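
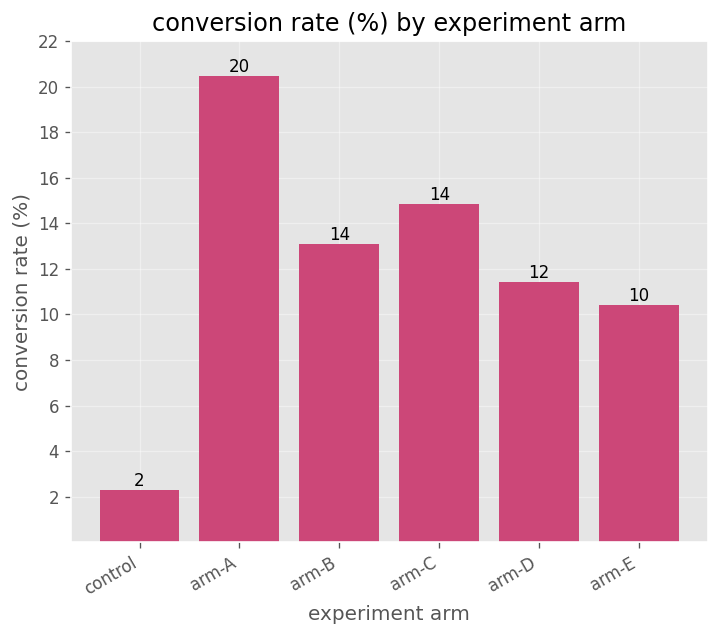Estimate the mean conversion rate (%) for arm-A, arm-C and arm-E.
≈ 15

(20 + 14 + 10) / 3 ≈ 15.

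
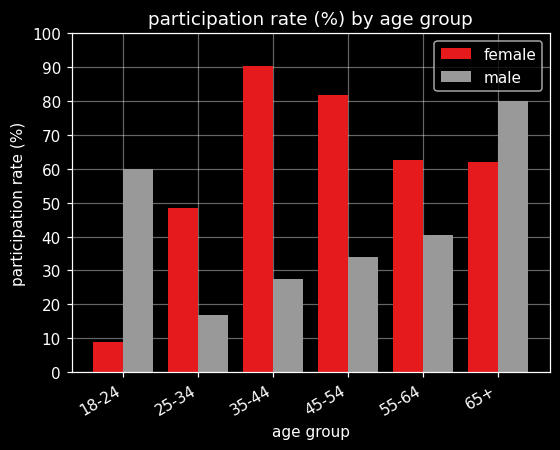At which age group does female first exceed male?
18-24: female ≈ 10 vs male ≈ 60 (not yet); 25-34: female ≈ 50 vs male ≈ 20 (first crossover).

25-34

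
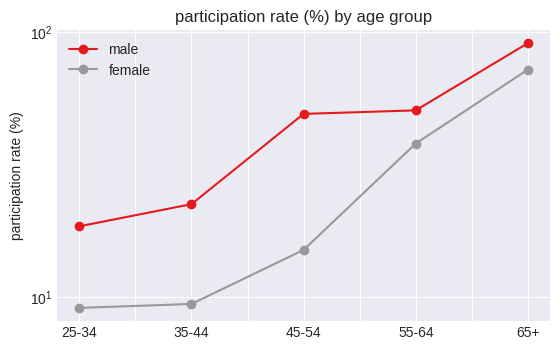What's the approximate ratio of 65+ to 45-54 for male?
65+ ≈ 90, 45-54 ≈ 50; 90/50 ≈ 1.8.

≈ 1.8×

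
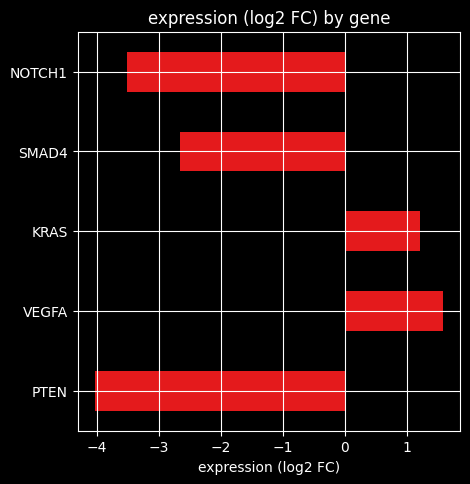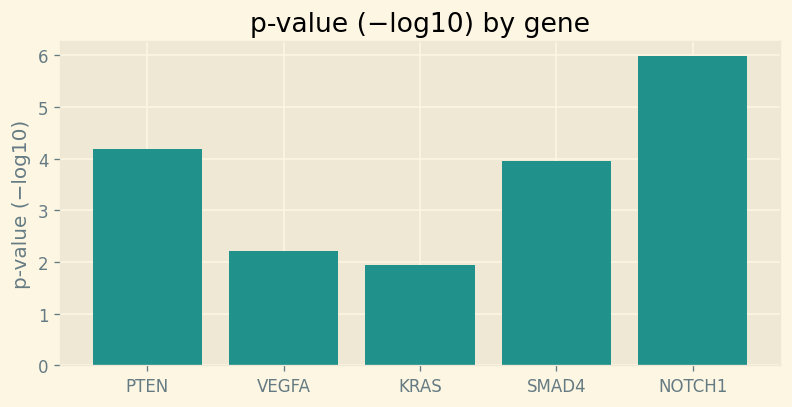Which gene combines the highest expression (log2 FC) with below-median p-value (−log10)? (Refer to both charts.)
VEGFA

Chart 2 median p-value (−log10) ≈ 4; below-median genes: VEGFA, KRAS. Among those, VEGFA has the highest expression (log2 FC) (≈ 1.6).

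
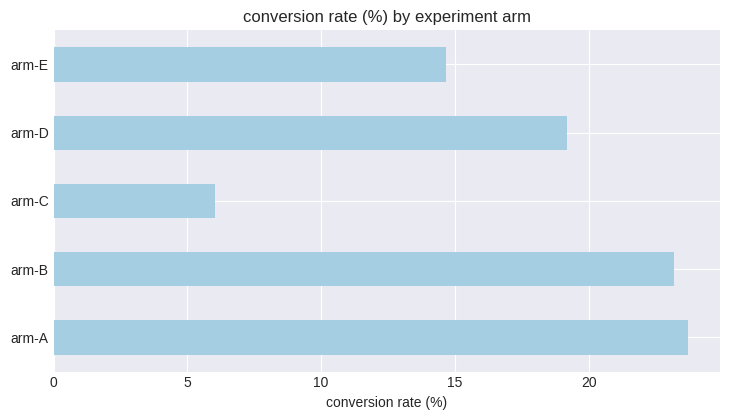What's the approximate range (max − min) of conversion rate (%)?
≈ 18

Max arm-A ≈ 24, min arm-C ≈ 6; range ≈ 18.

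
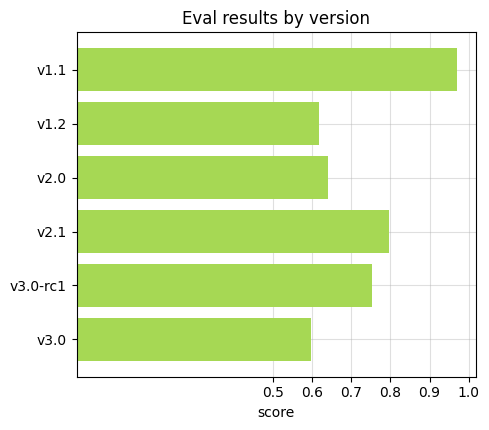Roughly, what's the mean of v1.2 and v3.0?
(0.6 + 0.6) / 2 ≈ 0.6.

≈ 0.6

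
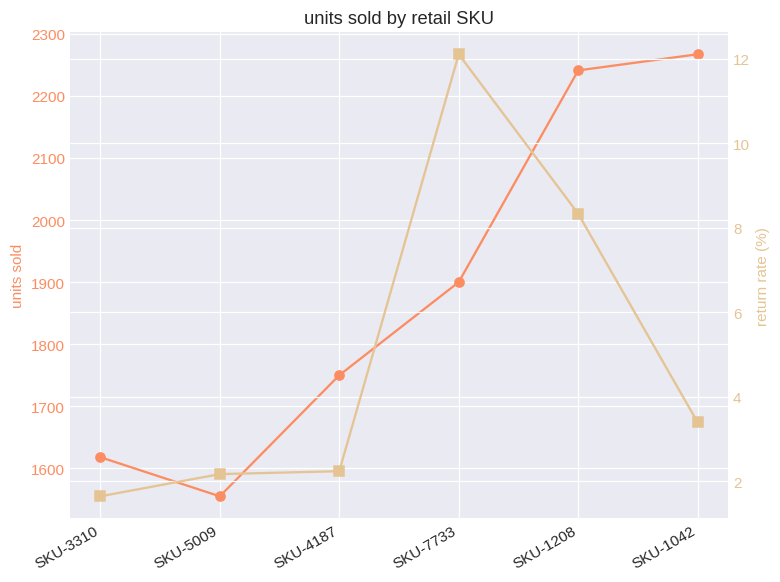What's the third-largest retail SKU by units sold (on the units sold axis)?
Top 4 (on the units sold axis): SKU-1042 ≈ 2300, SKU-1208 ≈ 2200, SKU-7733 ≈ 1900, SKU-4187 ≈ 1800.

SKU-7733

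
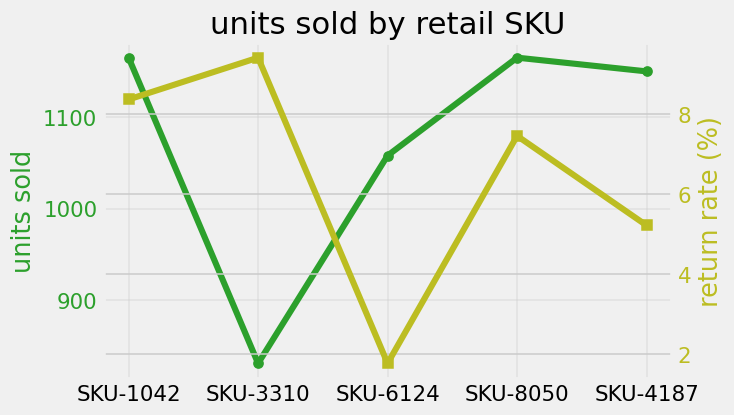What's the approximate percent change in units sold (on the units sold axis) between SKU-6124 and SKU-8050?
≈ +9.5%

SKU-6124 ≈ 1050, SKU-8050 ≈ 1150; (1150 − 1050) / 1050 ≈ +9.5%.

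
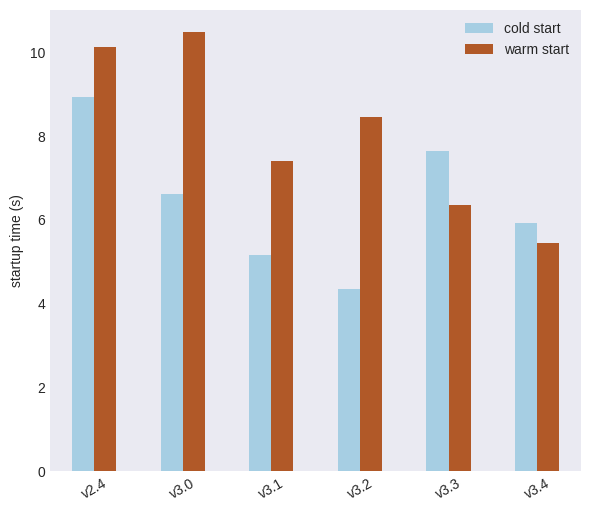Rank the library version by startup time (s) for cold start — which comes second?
v3.3

Top 3 for cold start: v2.4 ≈ 9, v3.3 ≈ 8, v3.0 ≈ 7.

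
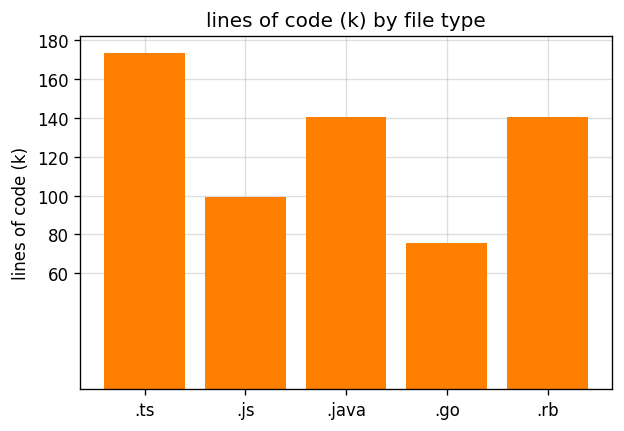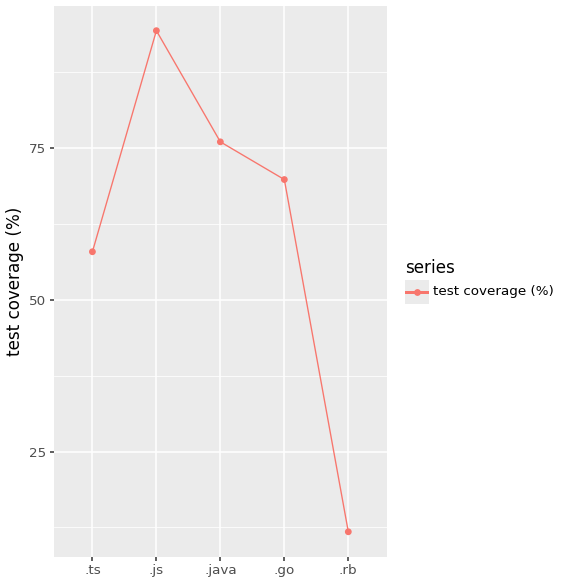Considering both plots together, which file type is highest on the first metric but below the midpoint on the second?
.ts

Chart 2 median test coverage (%) ≈ 70; below-median file types: .ts, .rb. Among those, .ts has the highest lines of code (k) (≈ 180).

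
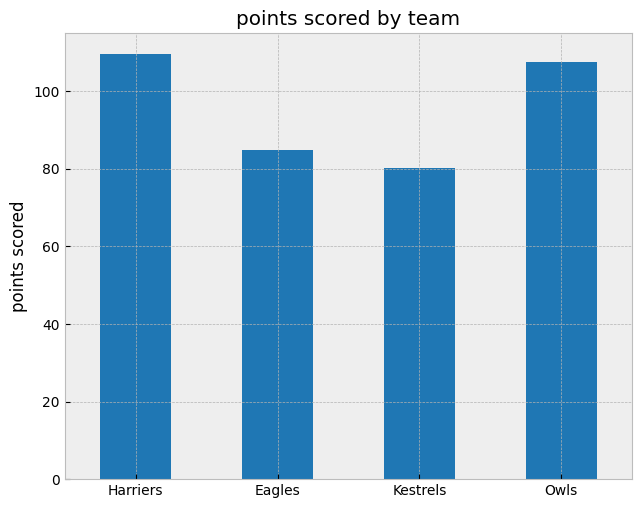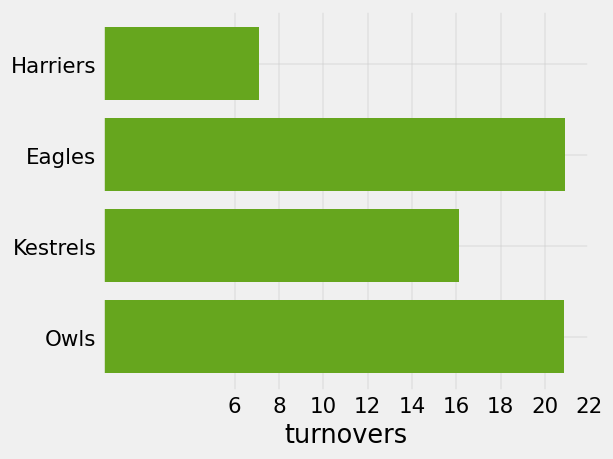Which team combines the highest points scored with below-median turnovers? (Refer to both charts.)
Chart 2 median turnovers ≈ 18; below-median teams: Harriers, Kestrels. Among those, Harriers has the highest points scored (≈ 100).

Harriers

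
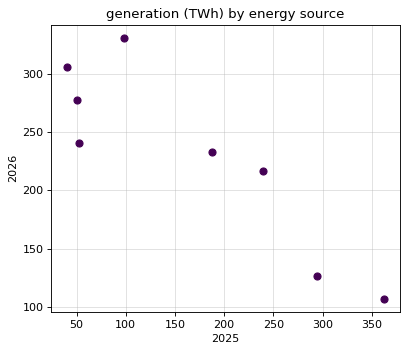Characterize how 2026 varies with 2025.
negative, strong

Points are negatively correlated; strong (|r| ≈ 0.9).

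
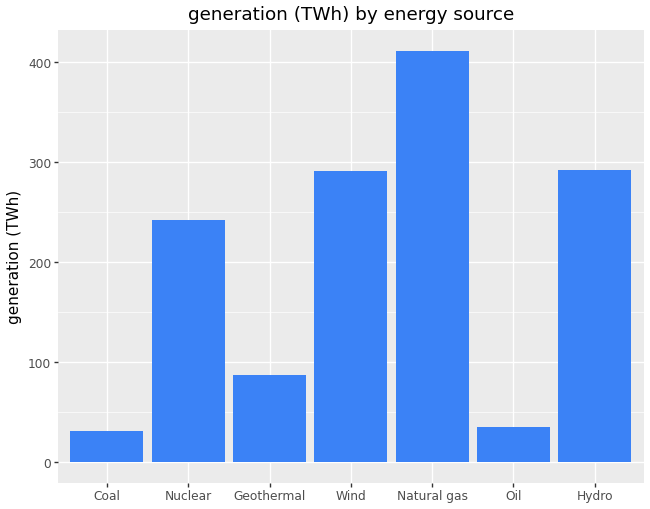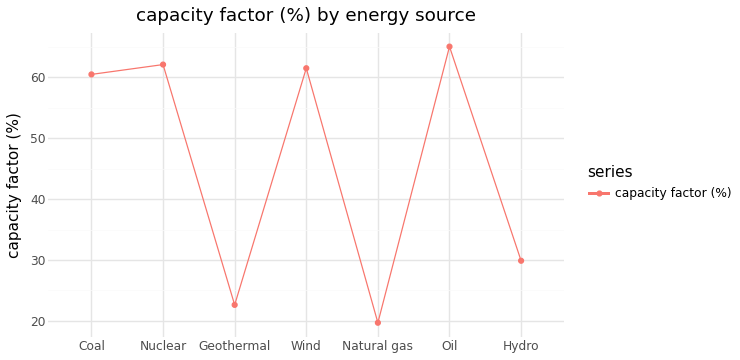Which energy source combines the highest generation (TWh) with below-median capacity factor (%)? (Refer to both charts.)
Chart 2 median capacity factor (%) ≈ 60; below-median energy sources: Geothermal, Natural gas, Hydro. Among those, Natural gas has the highest generation (TWh) (≈ 400).

Natural gas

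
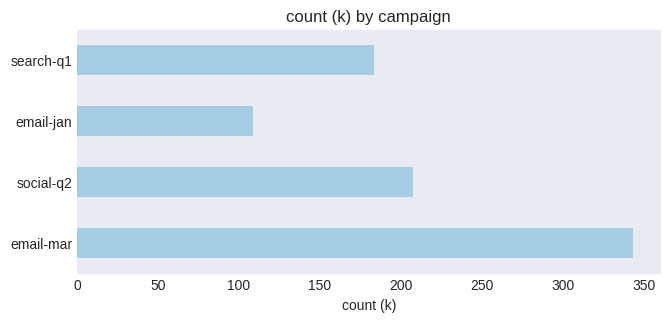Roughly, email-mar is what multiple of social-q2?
≈ 1.75×

email-mar ≈ 350, social-q2 ≈ 200; 350/200 ≈ 1.75.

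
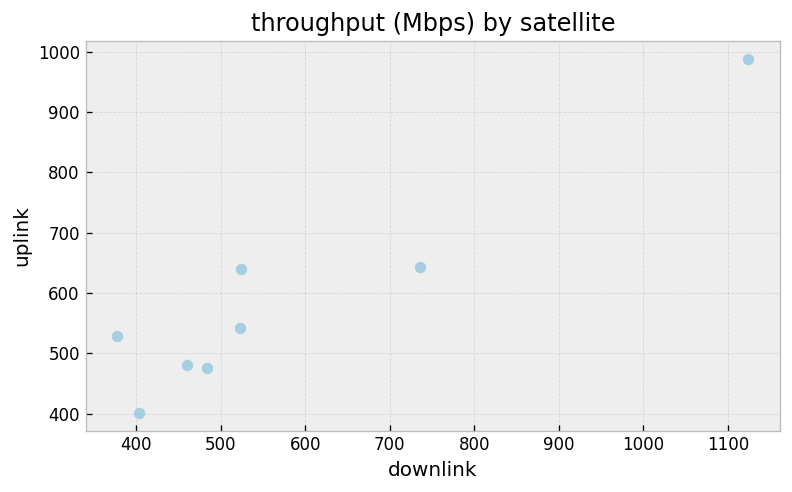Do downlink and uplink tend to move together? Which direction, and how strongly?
Points are positively correlated; strong (|r| ≈ 0.9).

positive, strong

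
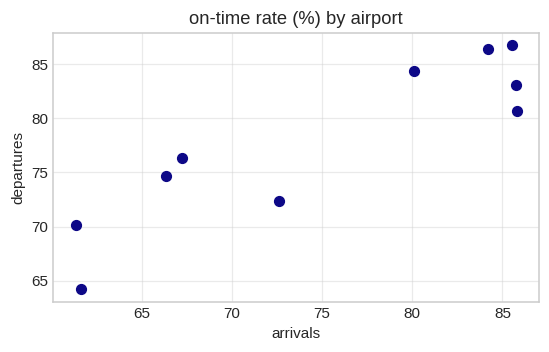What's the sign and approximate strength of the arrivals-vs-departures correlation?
Points are positively correlated; strong (|r| ≈ 0.9).

positive, strong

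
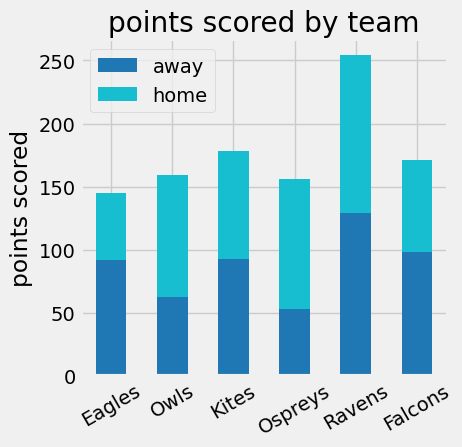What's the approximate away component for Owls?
≈ 75

away top ≈ 75, bottom ≈ 0; segment ≈ 75.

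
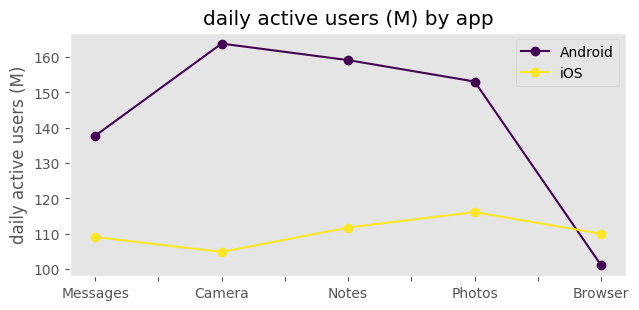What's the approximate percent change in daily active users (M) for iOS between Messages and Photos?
≈ +9.1%

Messages ≈ 110, Photos ≈ 120; (120 − 110) / 110 ≈ +9.1%.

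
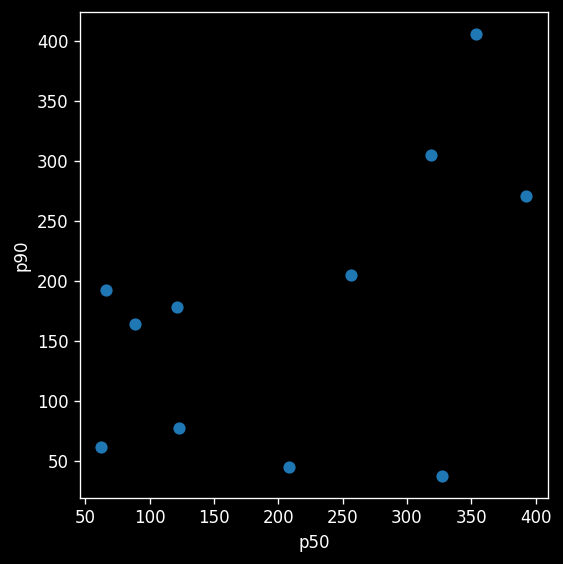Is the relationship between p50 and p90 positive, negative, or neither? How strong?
Points are positively correlated; moderate (|r| ≈ 0.5).

positive, moderate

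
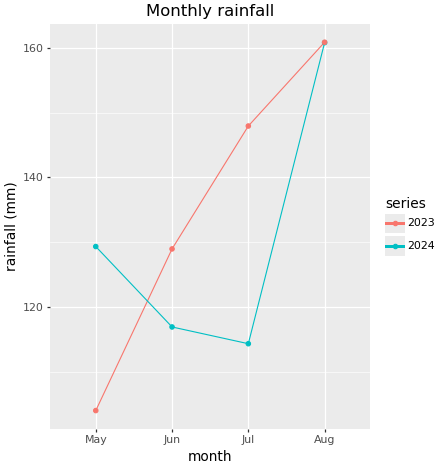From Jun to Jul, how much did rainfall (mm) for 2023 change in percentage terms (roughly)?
Jun ≈ 130, Jul ≈ 150; (150 − 130) / 130 ≈ +15.4%.

≈ +15.4%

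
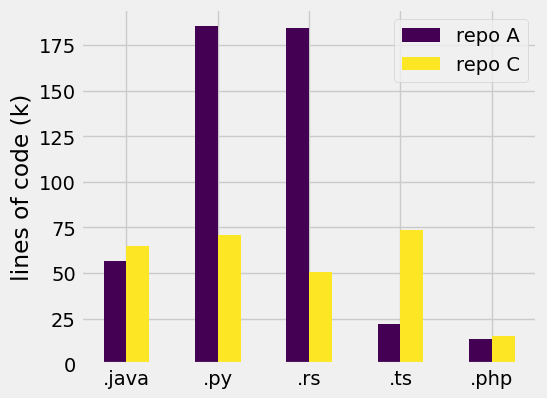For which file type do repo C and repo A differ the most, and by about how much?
.rs: repo C ≈ 60, repo A ≈ 180 → gap ≈ 120. Next-largest (.py) is only ≈ 100.

.rs, ≈ 120 k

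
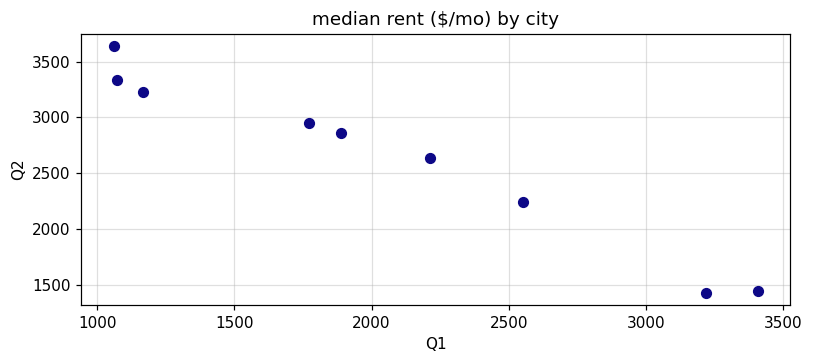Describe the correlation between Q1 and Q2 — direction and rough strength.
negative, strong

Points are negatively correlated; strong (|r| ≈ 1.0).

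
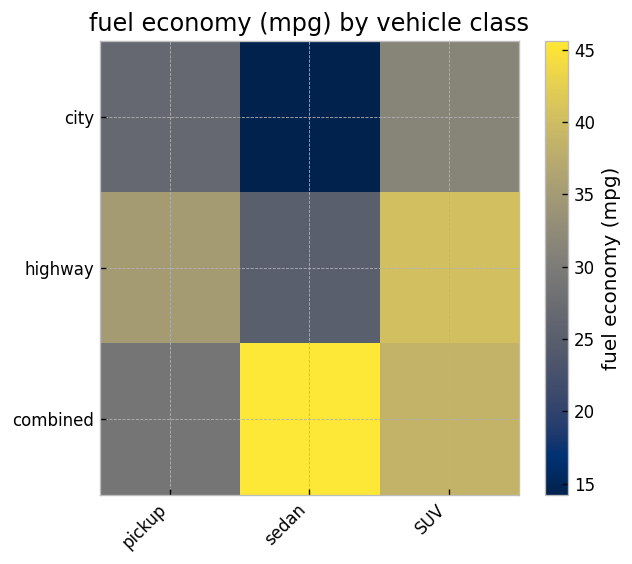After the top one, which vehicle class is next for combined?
Top 3 for combined: sedan ≈ 45, SUV ≈ 40, pickup ≈ 30.

SUV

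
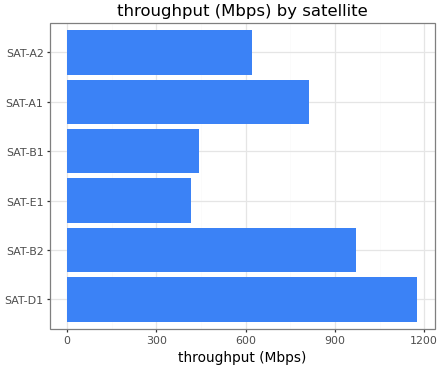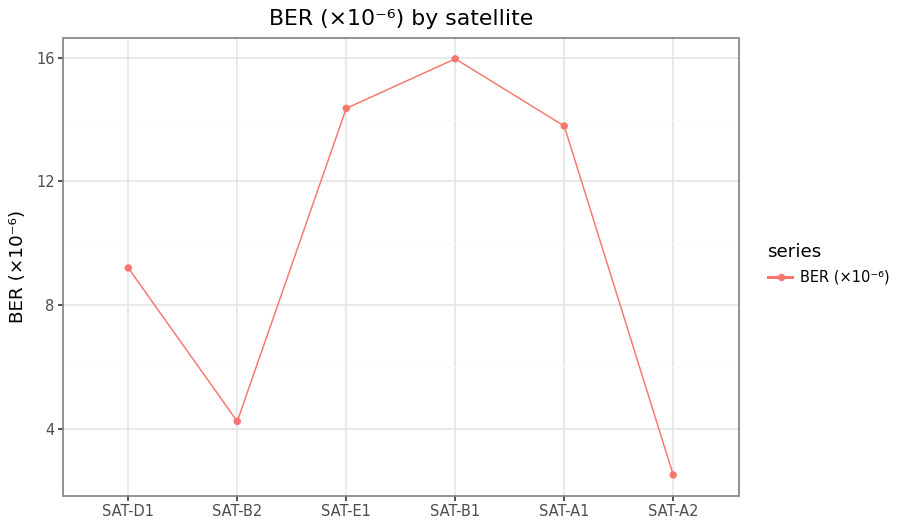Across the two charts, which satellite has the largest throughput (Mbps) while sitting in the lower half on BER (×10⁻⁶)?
Chart 2 median BER (×10⁻⁶) ≈ 12; below-median satellites: SAT-D1, SAT-B2, SAT-A2. Among those, SAT-D1 has the highest throughput (Mbps) (≈ 1200).

SAT-D1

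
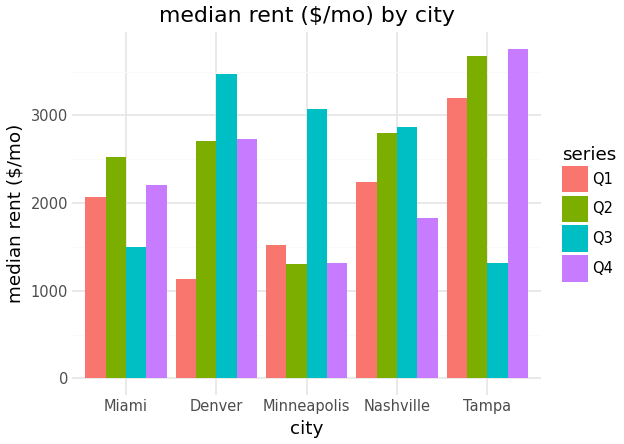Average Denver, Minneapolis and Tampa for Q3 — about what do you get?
(3500 + 3000 + 1500) / 3 ≈ 2667.

≈ 2667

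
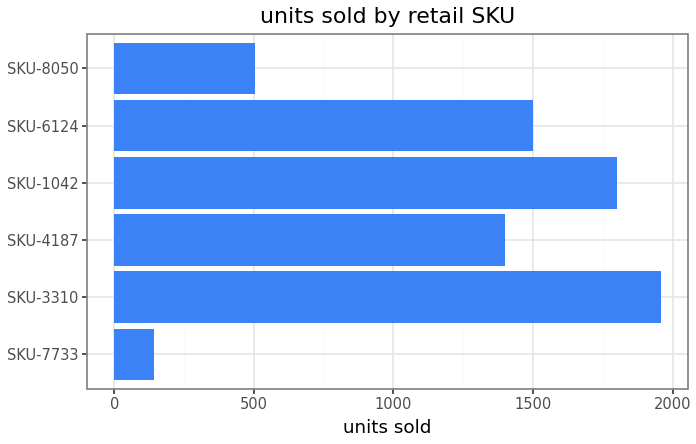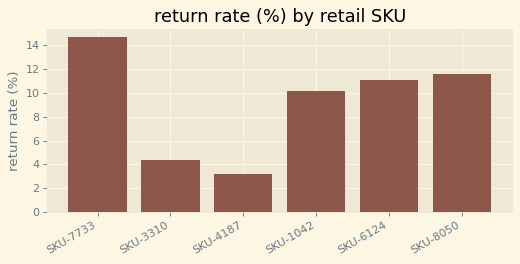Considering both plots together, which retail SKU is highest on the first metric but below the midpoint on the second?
Chart 2 median return rate (%) ≈ 10; below-median retail SKUs: SKU-3310, SKU-4187, SKU-1042. Among those, SKU-3310 has the highest units sold (≈ 2000).

SKU-3310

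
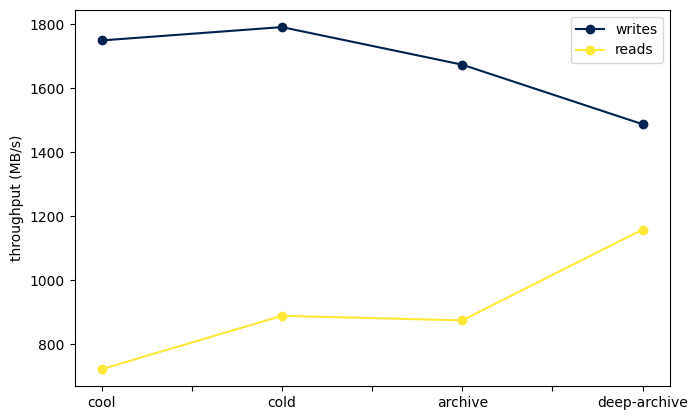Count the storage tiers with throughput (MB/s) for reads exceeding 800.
Above 800: cold, archive, deep-archive.

3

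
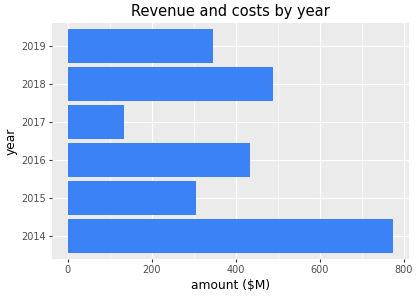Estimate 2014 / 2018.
2014 ≈ 800, 2018 ≈ 500; 800/500 ≈ 1.6.

≈ 1.6×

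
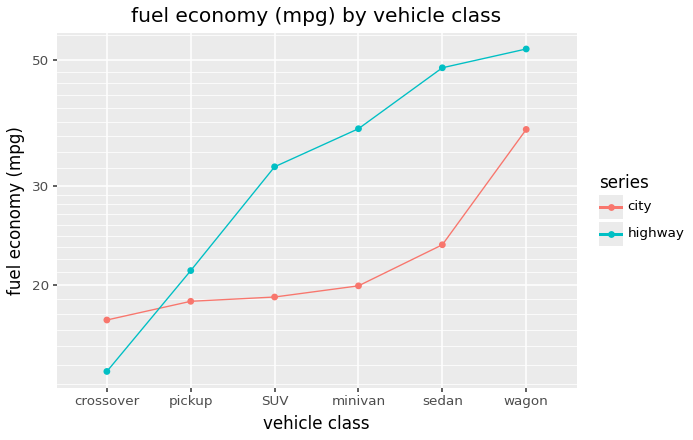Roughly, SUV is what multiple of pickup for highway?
≈ 1.5×

SUV ≈ 30, pickup ≈ 20; 30/20 ≈ 1.5.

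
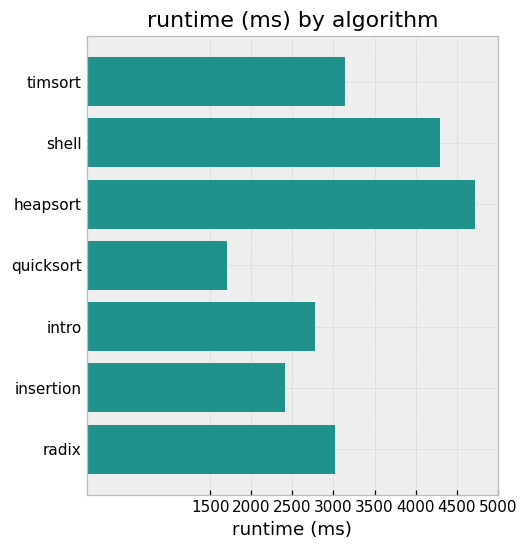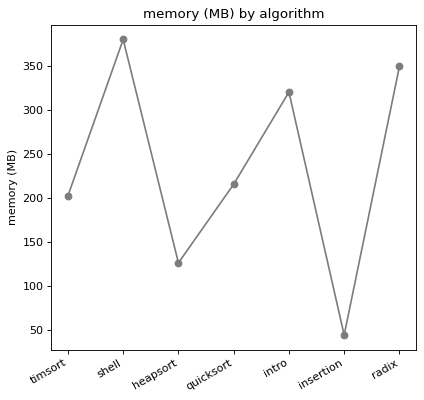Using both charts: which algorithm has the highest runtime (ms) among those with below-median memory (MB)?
heapsort

Chart 2 median memory (MB) ≈ 200; below-median algorithms: timsort, heapsort, insertion. Among those, heapsort has the highest runtime (ms) (≈ 4500).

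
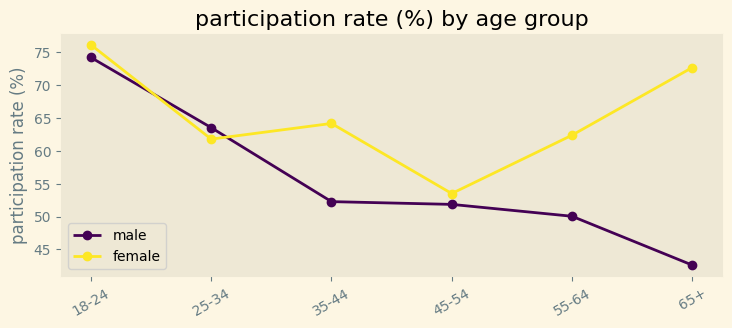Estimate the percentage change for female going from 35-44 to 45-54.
≈ -15.4%

35-44 ≈ 65, 45-54 ≈ 55; (55 − 65) / 65 ≈ -15.4%.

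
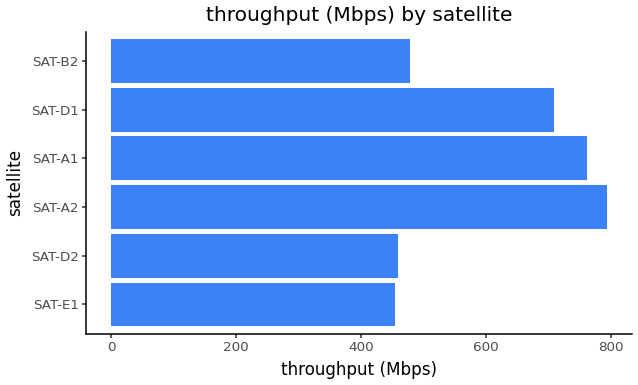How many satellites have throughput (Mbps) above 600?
Above 600: SAT-A2, SAT-A1, SAT-D1.

3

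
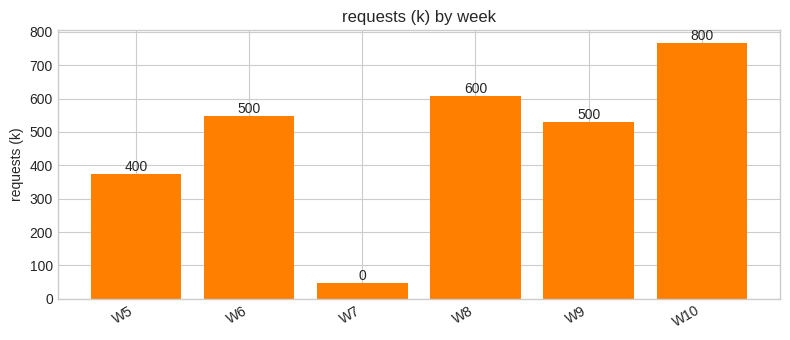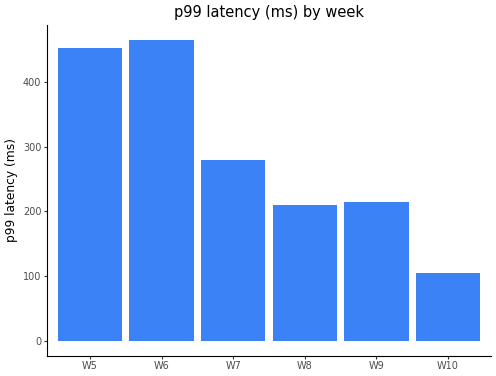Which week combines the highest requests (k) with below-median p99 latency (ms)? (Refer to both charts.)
W10

Chart 2 median p99 latency (ms) ≈ 250; below-median weeks: W8, W9, W10. Among those, W10 has the highest requests (k) (≈ 800).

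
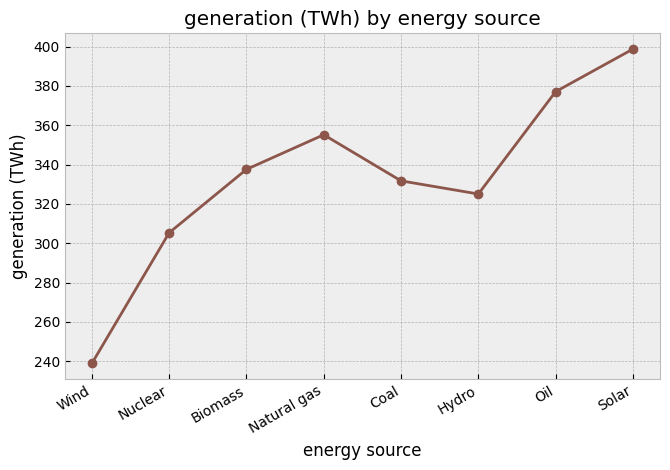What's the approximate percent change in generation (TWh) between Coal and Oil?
≈ +11.8%

Coal ≈ 340, Oil ≈ 380; (380 − 340) / 340 ≈ +11.8%.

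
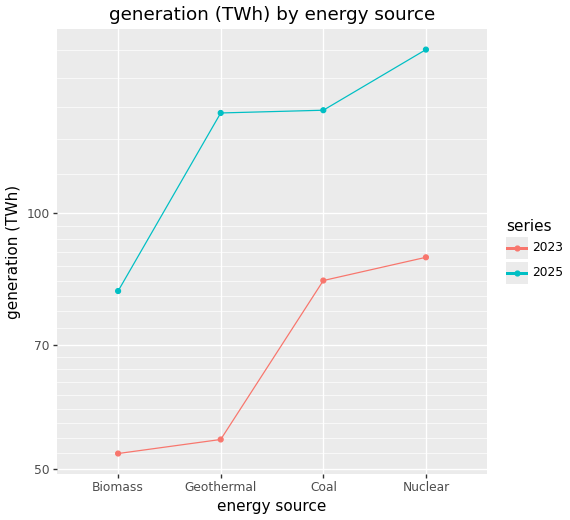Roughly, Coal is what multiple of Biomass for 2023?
≈ 1.6×

Coal ≈ 80, Biomass ≈ 50; 80/50 ≈ 1.6.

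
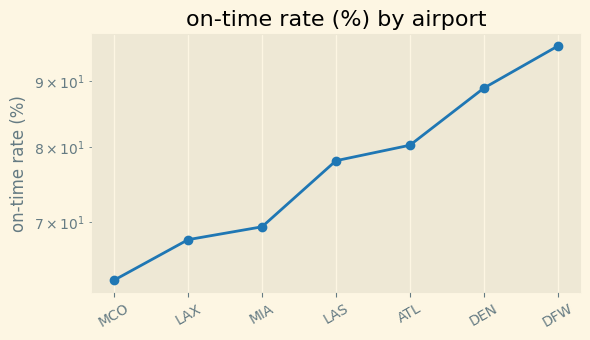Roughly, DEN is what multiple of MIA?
≈ 1.29×

DEN ≈ 90, MIA ≈ 70; 90/70 ≈ 1.29.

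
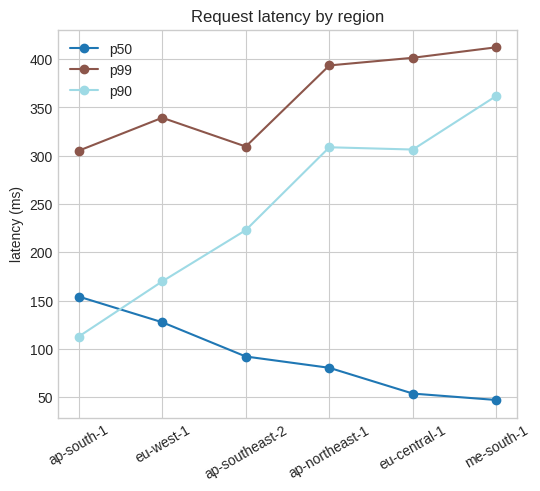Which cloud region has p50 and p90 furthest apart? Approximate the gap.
me-south-1, ≈ 300 ms

me-south-1: p50 ≈ 50, p90 ≈ 350 → gap ≈ 300. Next-largest (eu-central-1) is only ≈ 250.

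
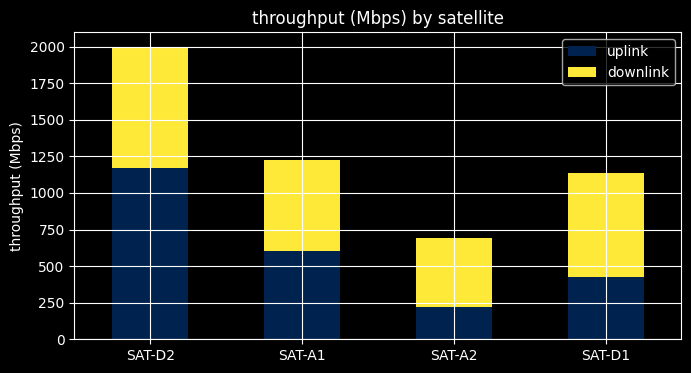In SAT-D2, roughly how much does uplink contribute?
≈ 1200

uplink top ≈ 1200, bottom ≈ 0; segment ≈ 1200.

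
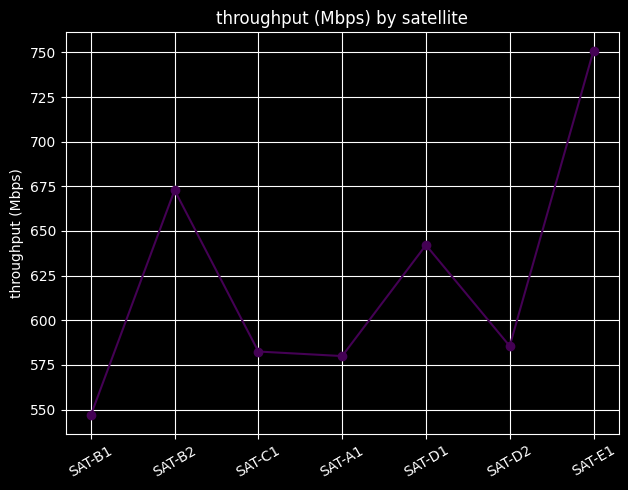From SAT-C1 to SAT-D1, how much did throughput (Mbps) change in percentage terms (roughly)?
≈ +10.3%

SAT-C1 ≈ 580, SAT-D1 ≈ 640; (640 − 580) / 580 ≈ +10.3%.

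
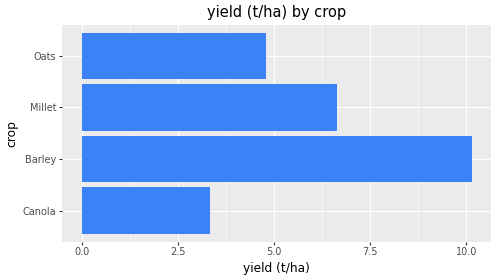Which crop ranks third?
Oats

Top 4: Barley ≈ 10, Millet ≈ 7, Oats ≈ 5, Canola ≈ 3.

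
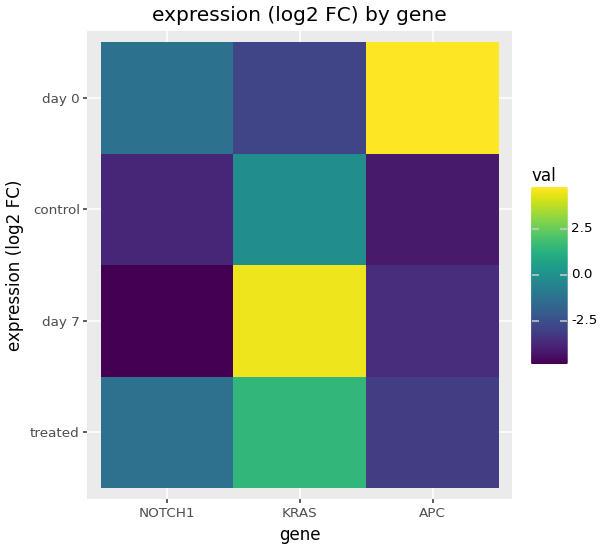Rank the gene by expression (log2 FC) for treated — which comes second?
NOTCH1

Top 3 for treated: KRAS ≈ 2, NOTCH1 ≈ -1, APC ≈ -3.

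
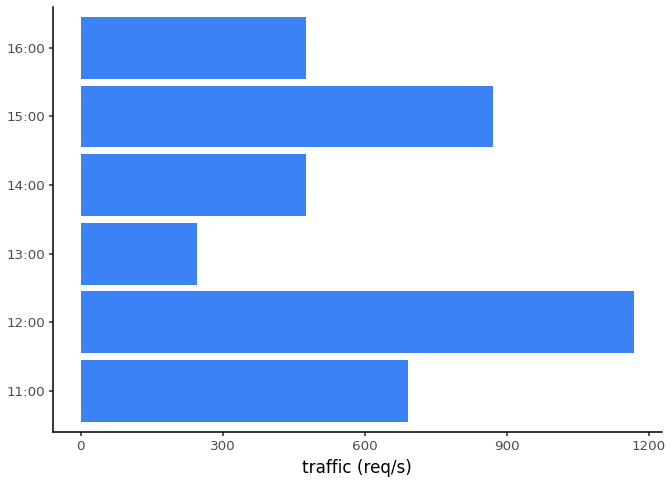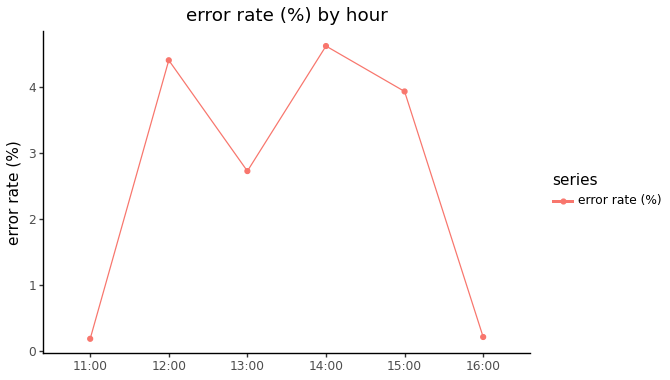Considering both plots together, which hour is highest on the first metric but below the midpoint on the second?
11:00

Chart 2 median error rate (%) ≈ 3.5; below-median hours: 11:00, 13:00, 16:00. Among those, 11:00 has the highest traffic (req/s) (≈ 600).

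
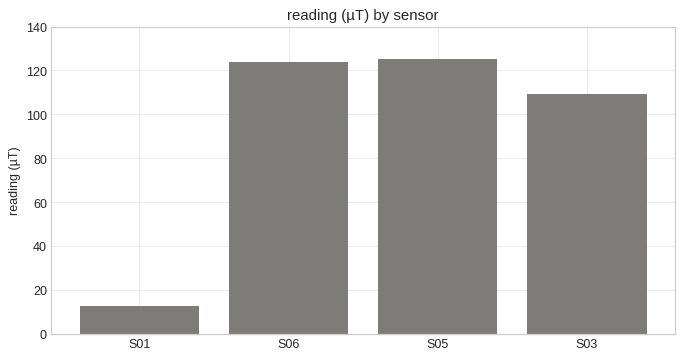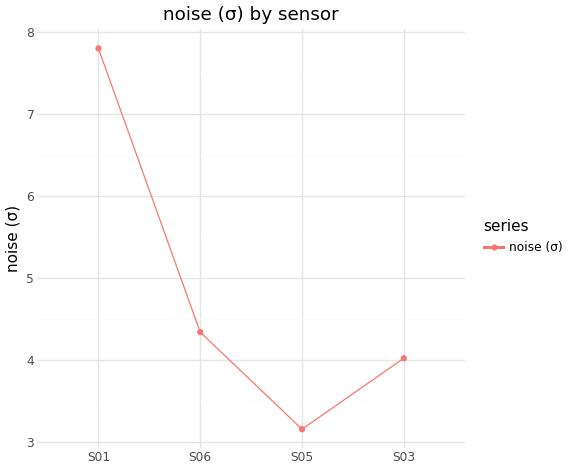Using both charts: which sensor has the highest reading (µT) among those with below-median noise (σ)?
Chart 2 median noise (σ) ≈ 4; below-median sensors: S05, S03. Among those, S05 has the highest reading (µT) (≈ 120).

S05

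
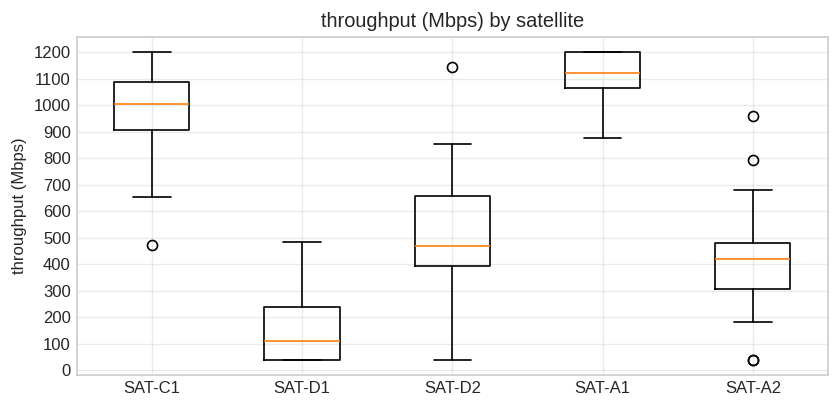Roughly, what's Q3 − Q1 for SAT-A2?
≈ 200

Q3 ≈ 500, Q1 ≈ 300; IQR ≈ 200.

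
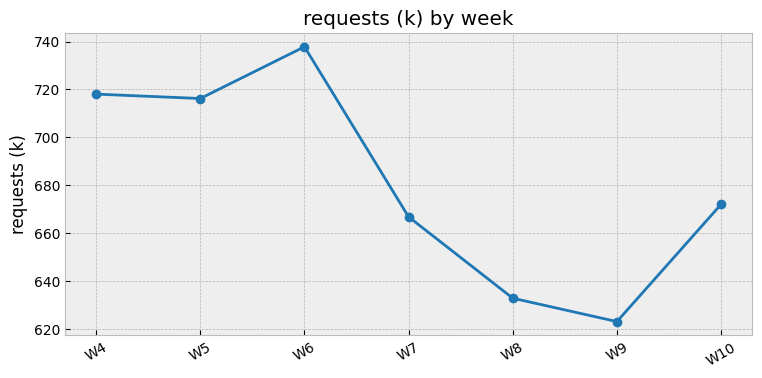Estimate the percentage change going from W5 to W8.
W5 ≈ 720, W8 ≈ 630; (630 − 720) / 720 ≈ -12.5%.

≈ -12.5%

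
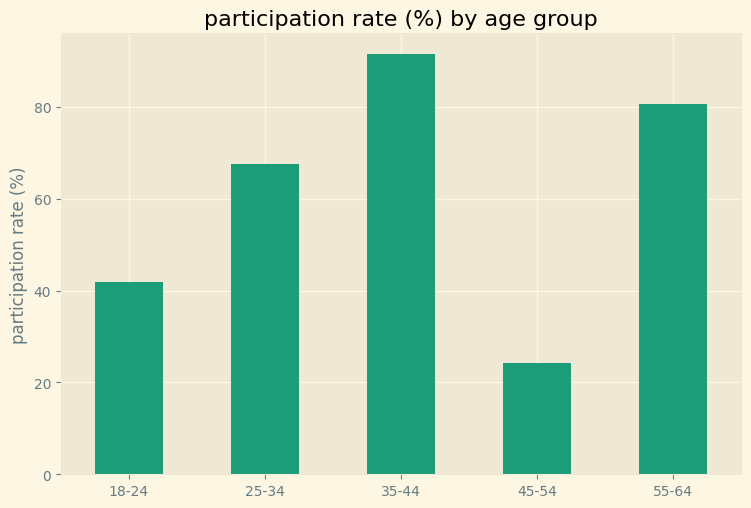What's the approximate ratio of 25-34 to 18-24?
25-34 ≈ 70, 18-24 ≈ 40; 70/40 ≈ 1.75.

≈ 1.75×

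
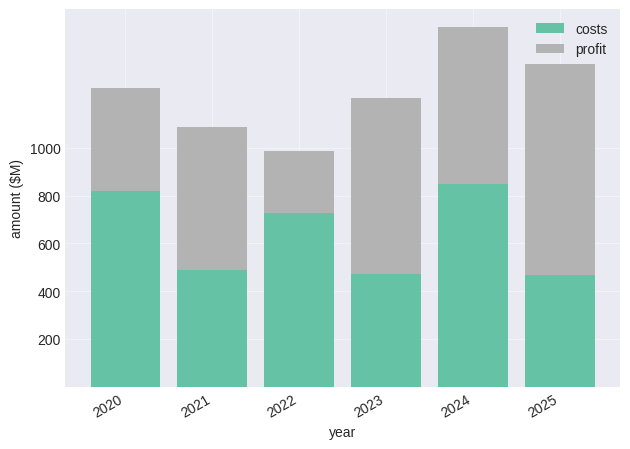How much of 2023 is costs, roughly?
costs top ≈ 400, bottom ≈ 0; segment ≈ 400.

≈ 400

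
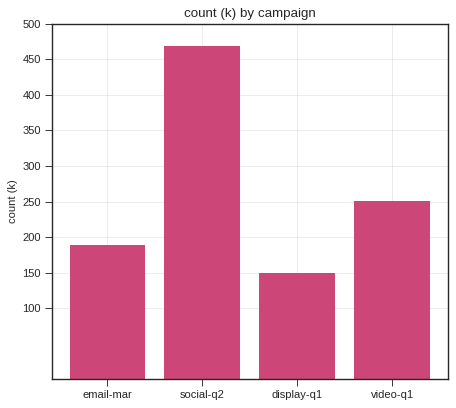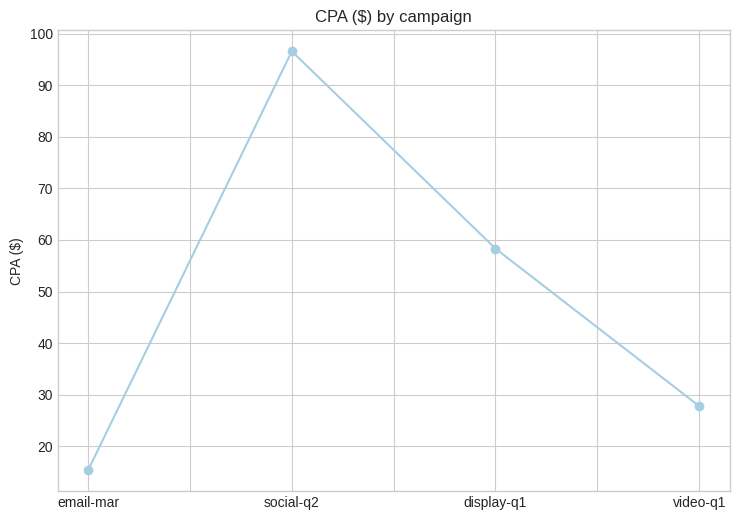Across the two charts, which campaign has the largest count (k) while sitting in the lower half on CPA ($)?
Chart 2 median CPA ($) ≈ 40; below-median campaigns: email-mar, video-q1. Among those, video-q1 has the highest count (k) (≈ 250).

video-q1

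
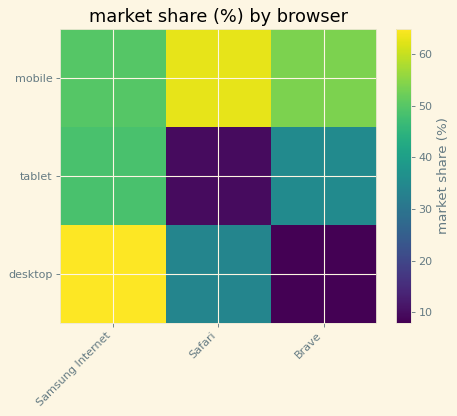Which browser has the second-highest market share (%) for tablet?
Top 3 for tablet: Samsung Internet ≈ 50, Brave ≈ 35, Safari ≈ 10.

Brave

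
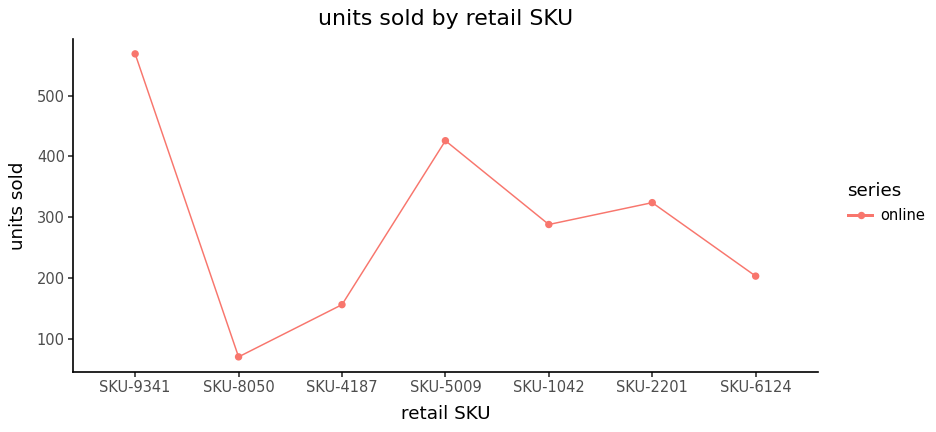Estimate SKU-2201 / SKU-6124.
SKU-2201 ≈ 300, SKU-6124 ≈ 200; 300/200 ≈ 1.5.

≈ 1.5×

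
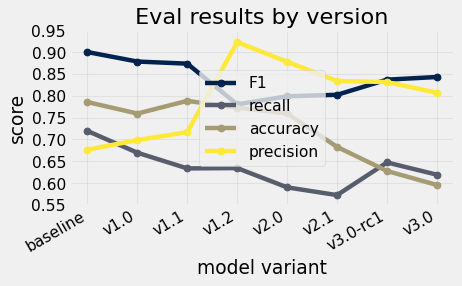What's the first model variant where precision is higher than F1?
v1.2

v1.1: precision ≈ 0.70 vs F1 ≈ 0.85 (not yet); v1.2: precision ≈ 0.90 vs F1 ≈ 0.80 (first crossover).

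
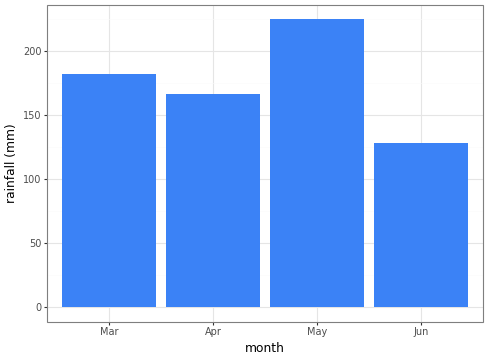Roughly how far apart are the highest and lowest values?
≈ 100

Max May ≈ 220, min Jun ≈ 120; range ≈ 100.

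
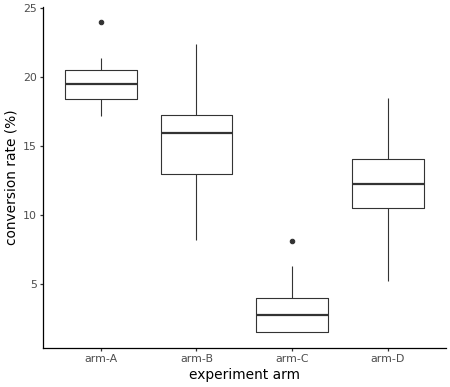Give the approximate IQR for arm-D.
Q3 ≈ 14, Q1 ≈ 10; IQR ≈ 4.

≈ 4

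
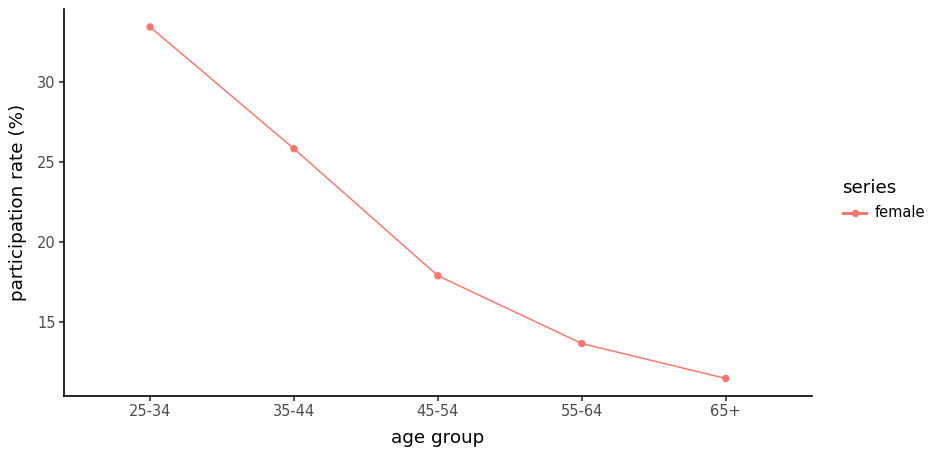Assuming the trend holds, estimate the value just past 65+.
Last three: 18, 14, 12 → slope ≈ -3/step → next ≈ 9.

≈ 9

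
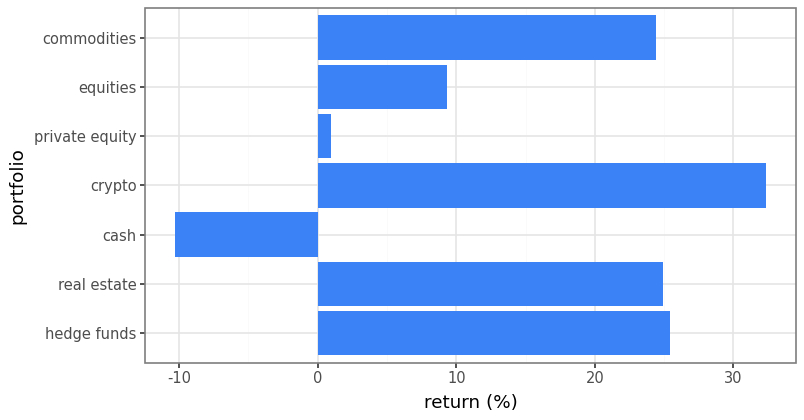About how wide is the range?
Max crypto ≈ 30, min cash ≈ -10; range ≈ 40.

≈ 40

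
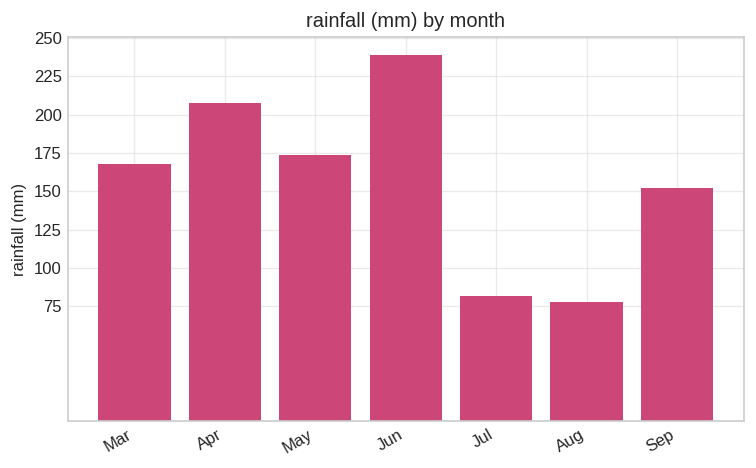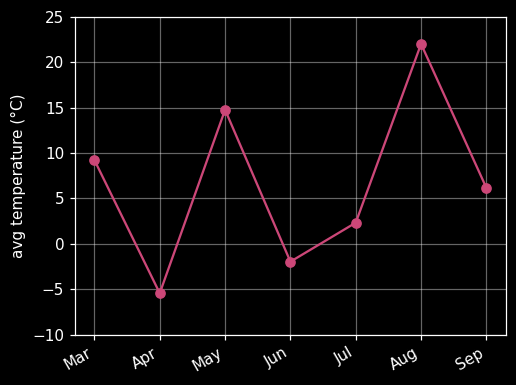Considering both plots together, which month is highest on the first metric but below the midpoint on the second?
Jun

Chart 2 median avg temperature (°C) ≈ 5; below-median months: Apr, Jun, Jul. Among those, Jun has the highest rainfall (mm) (≈ 250).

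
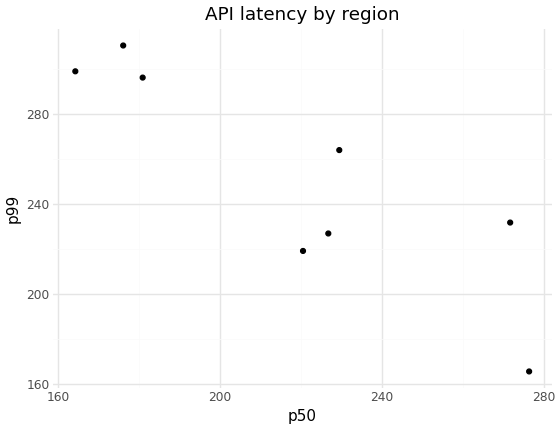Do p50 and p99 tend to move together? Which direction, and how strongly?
Points are negatively correlated; strong (|r| ≈ 0.9).

negative, strong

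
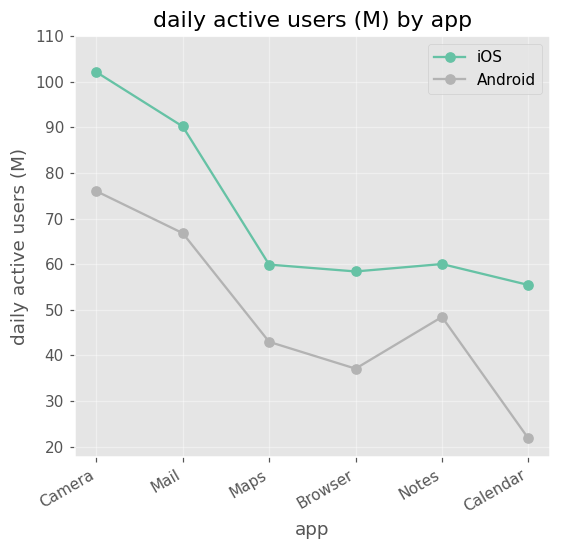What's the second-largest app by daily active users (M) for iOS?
Mail

Top 3 for iOS: Camera ≈ 100, Mail ≈ 90, Notes ≈ 60.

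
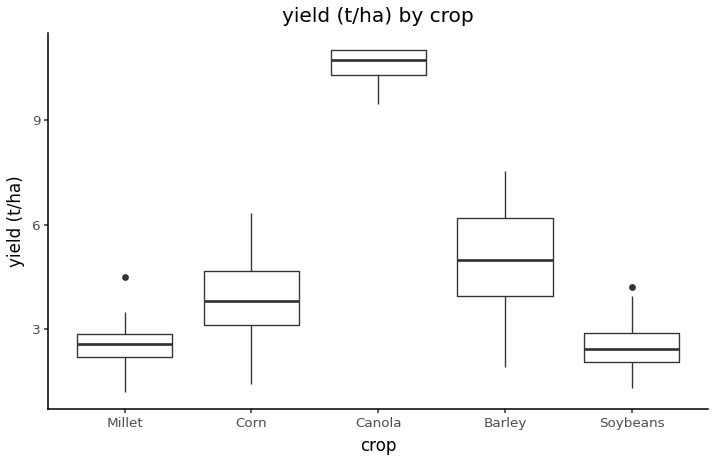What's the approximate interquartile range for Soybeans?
≈ 1

Q3 ≈ 3, Q1 ≈ 2; IQR ≈ 1.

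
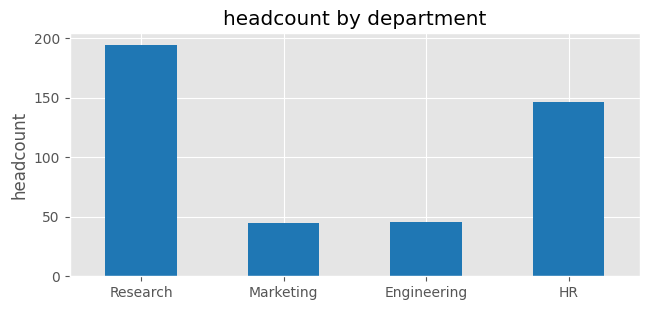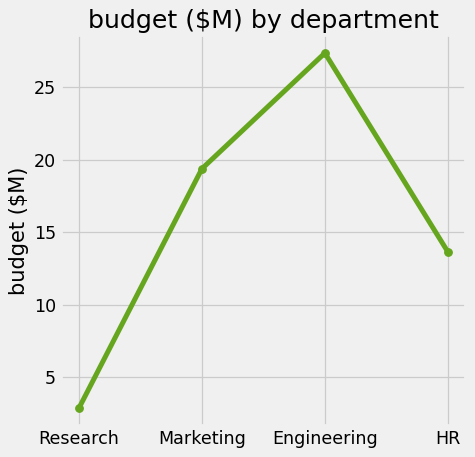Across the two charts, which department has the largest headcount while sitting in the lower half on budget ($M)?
Research

Chart 2 median budget ($M) ≈ 15; below-median departments: Research, HR. Among those, Research has the highest headcount (≈ 200).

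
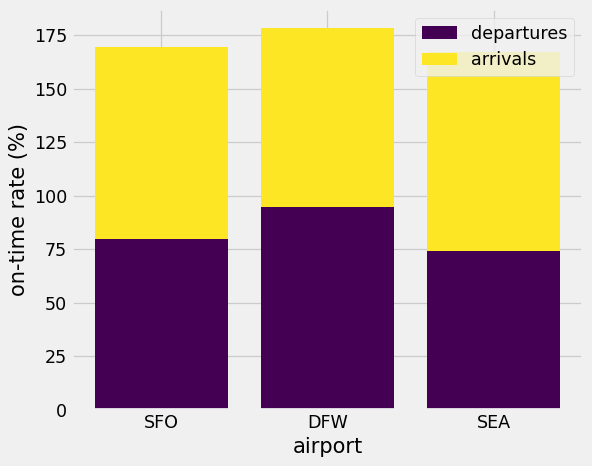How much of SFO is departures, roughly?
departures top ≈ 80, bottom ≈ 0; segment ≈ 80.

≈ 80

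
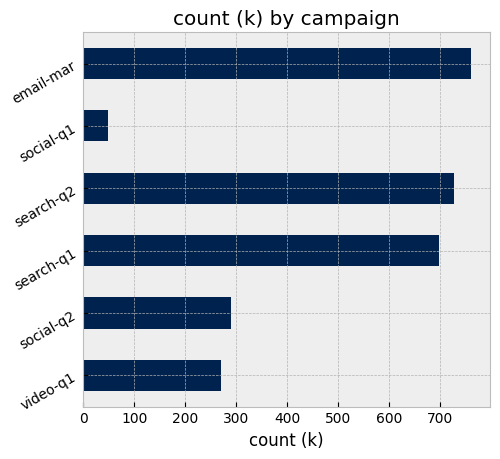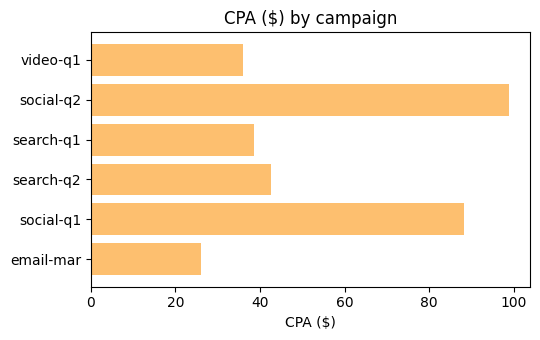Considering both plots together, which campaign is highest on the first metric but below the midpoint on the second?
Chart 2 median CPA ($) ≈ 40; below-median campaigns: video-q1, search-q1, email-mar. Among those, email-mar has the highest count (k) (≈ 800).

email-mar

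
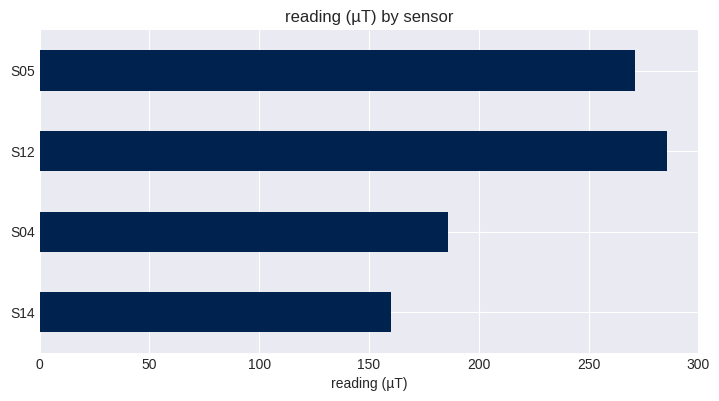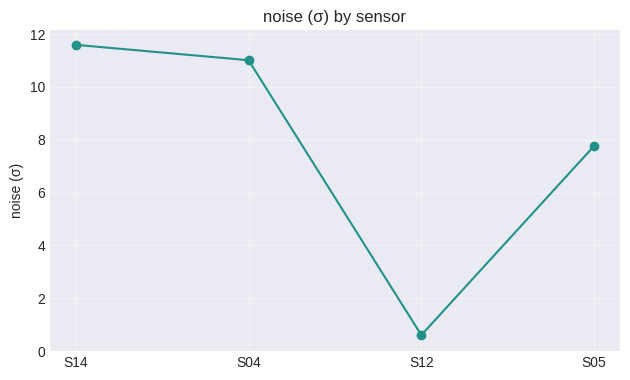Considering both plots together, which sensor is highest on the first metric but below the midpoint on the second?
Chart 2 median noise (σ) ≈ 10; below-median sensors: S12, S05. Among those, S12 has the highest reading (µT) (≈ 300).

S12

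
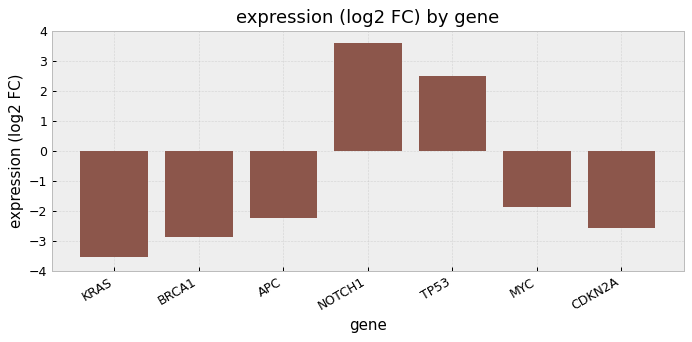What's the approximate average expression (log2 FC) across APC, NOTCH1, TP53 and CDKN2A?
(-2 + 4 + 2 + -3) / 4 ≈ 0.

≈ 0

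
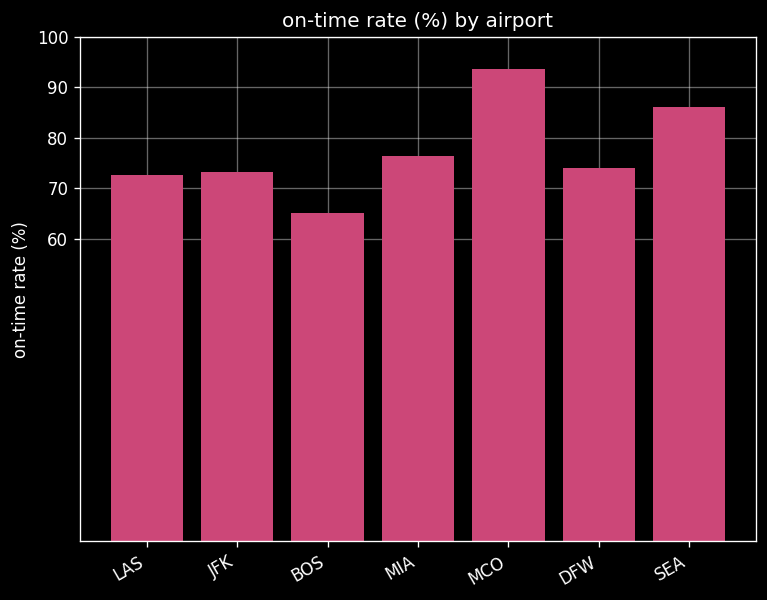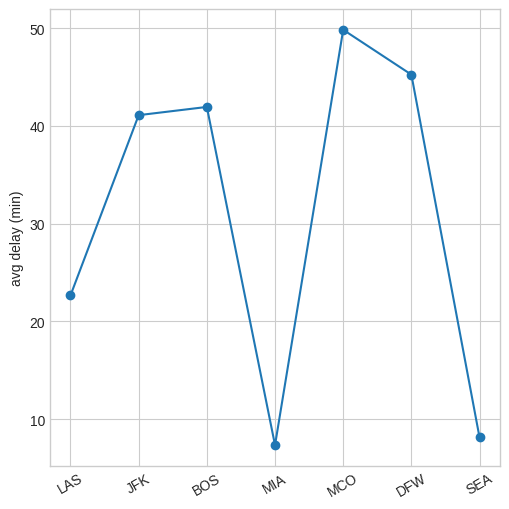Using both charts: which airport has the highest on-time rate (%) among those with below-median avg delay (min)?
SEA

Chart 2 median avg delay (min) ≈ 40; below-median airports: LAS, MIA, SEA. Among those, SEA has the highest on-time rate (%) (≈ 90).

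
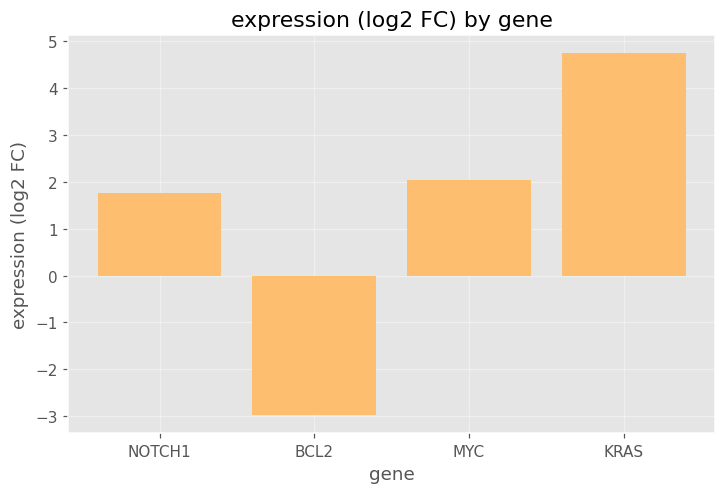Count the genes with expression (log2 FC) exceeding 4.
1

Above 4: KRAS.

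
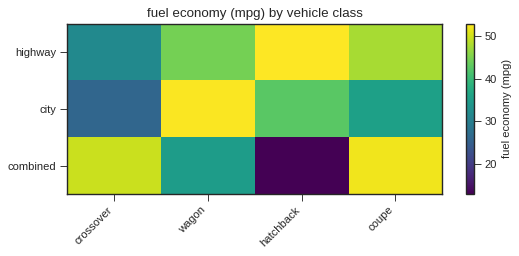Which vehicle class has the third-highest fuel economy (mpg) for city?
coupe

Top 4 for city: wagon ≈ 55, hatchback ≈ 45, coupe ≈ 35, crossover ≈ 25.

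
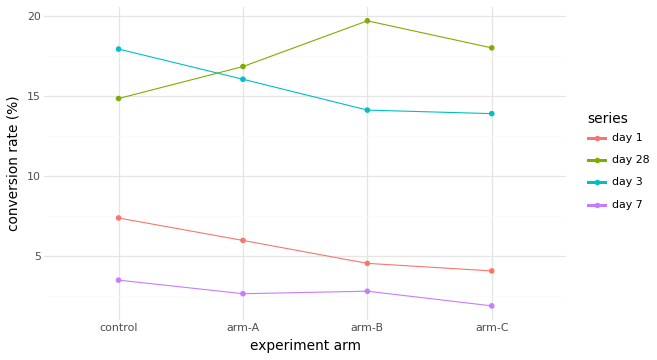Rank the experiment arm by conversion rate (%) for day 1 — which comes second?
Top 3 for day 1: control ≈ 8, arm-A ≈ 6, arm-B ≈ 4.

arm-A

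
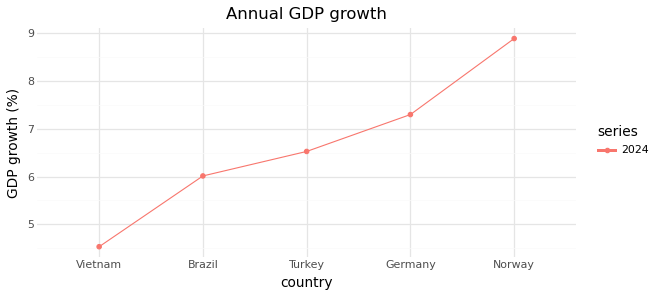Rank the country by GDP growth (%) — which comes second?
Top 3: Norway ≈ 9.0, Germany ≈ 7.5, Turkey ≈ 6.5.

Germany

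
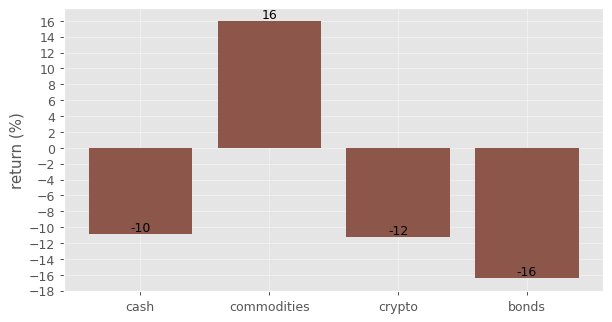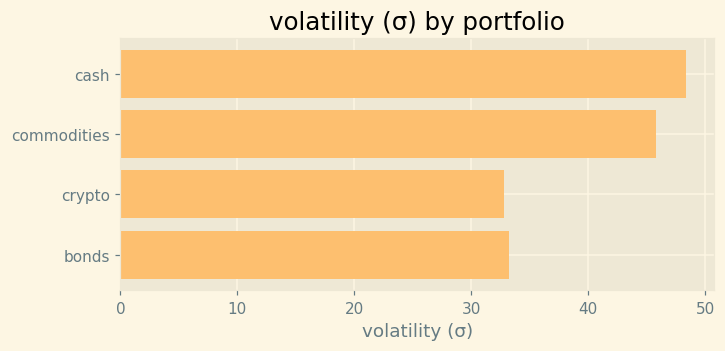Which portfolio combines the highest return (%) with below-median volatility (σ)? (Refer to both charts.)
Chart 2 median volatility (σ) ≈ 40; below-median portfolios: crypto, bonds. Among those, crypto has the highest return (%) (≈ -12).

crypto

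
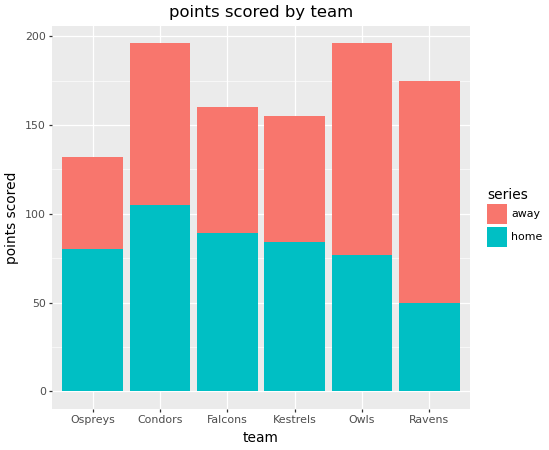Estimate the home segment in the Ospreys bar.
home top ≈ 80, bottom ≈ 0; segment ≈ 80.

≈ 80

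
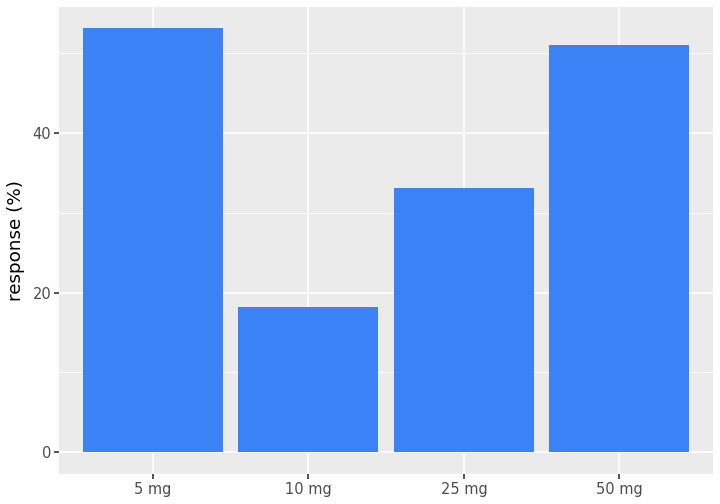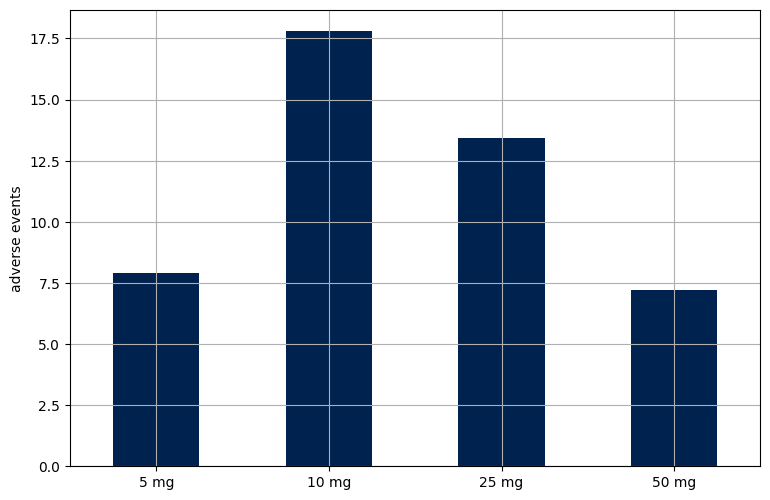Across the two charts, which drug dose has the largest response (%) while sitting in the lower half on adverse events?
5 mg

Chart 2 median adverse events ≈ 10; below-median drug doses: 5 mg, 50 mg. Among those, 5 mg has the highest response (%) (≈ 55).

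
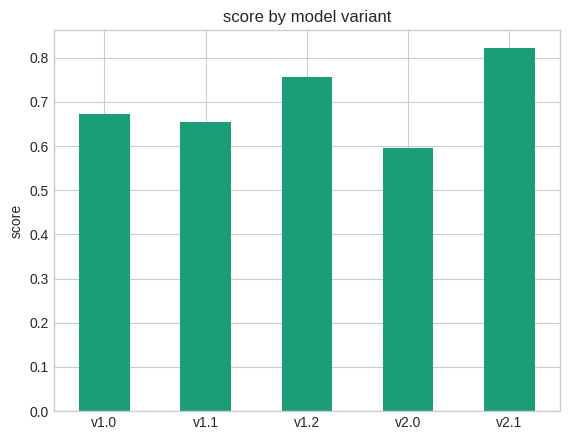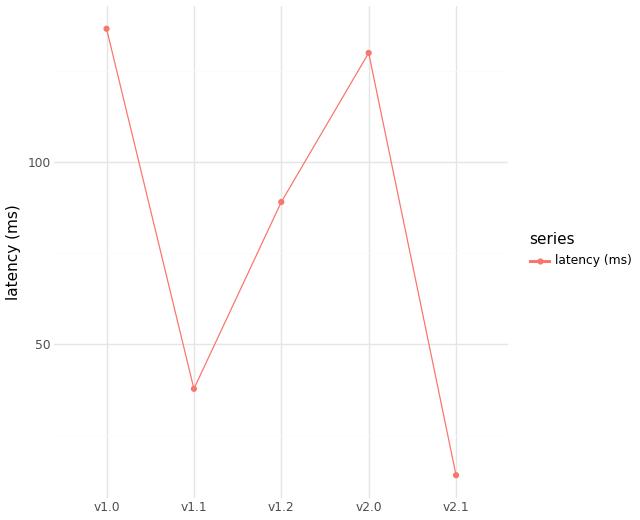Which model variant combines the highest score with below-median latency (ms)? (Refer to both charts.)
v2.1

Chart 2 median latency (ms) ≈ 80; below-median model variants: v1.1, v2.1. Among those, v2.1 has the highest score (≈ 0.8).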